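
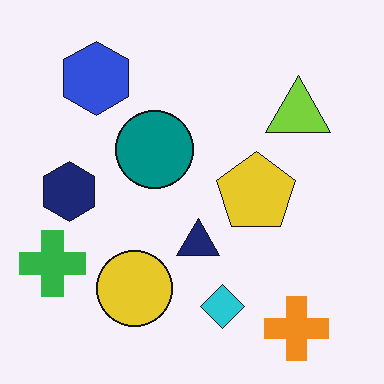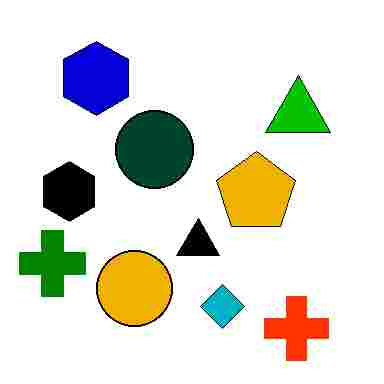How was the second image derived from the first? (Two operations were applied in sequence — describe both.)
The transformation is: given much higher contrast, then degraded with heavy JPEG compression.

Tones are pushed away from mid-grey across the whole image — a global contrast change. Blocky 8×8 compression artifacts appear around shape edges and the flat background shows ringing — characteristic JPEG degradation.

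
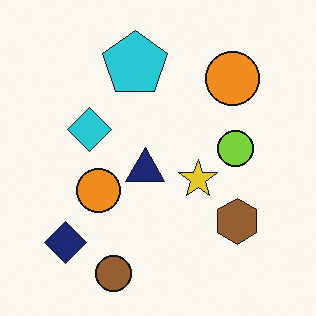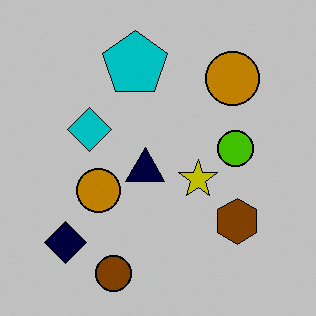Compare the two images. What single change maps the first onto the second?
The transformation is: aggressively posterized.

Each flat color has snapped to a coarser quantized level — most visibly, the near-white background has dropped to a flat grey.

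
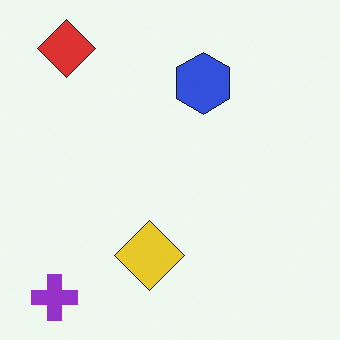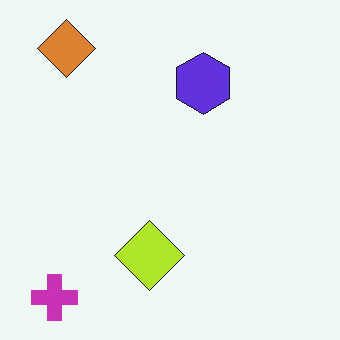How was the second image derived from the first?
It was hue-shifted slightly.

Every shape's color has rotated by the same amount around the hue wheel — a uniform hue shift.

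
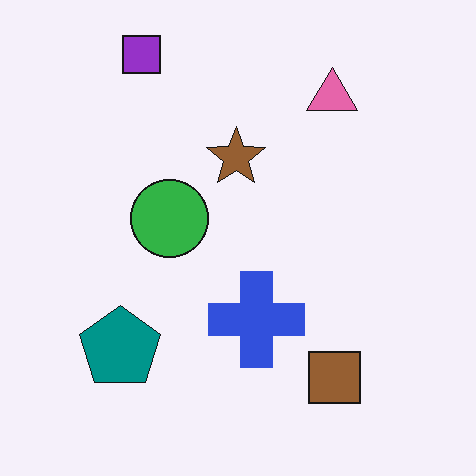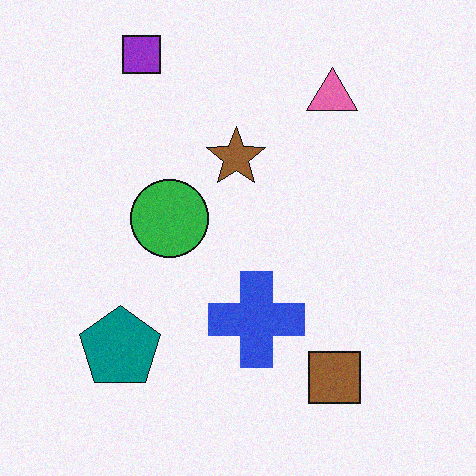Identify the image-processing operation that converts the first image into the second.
It was degraded with light additive noise.

Random speckle covers the whole image, including the flat background.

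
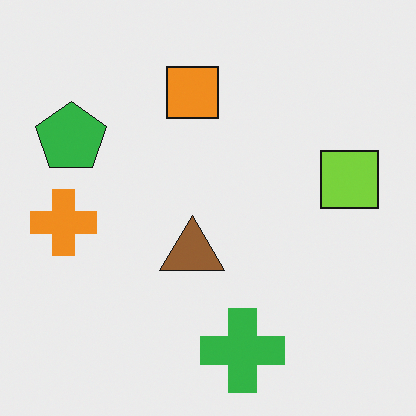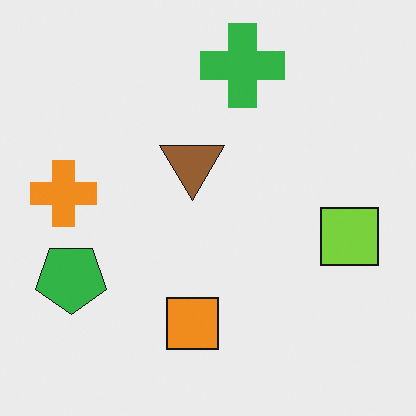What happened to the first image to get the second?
The second image is the first flipped vertically (top ↔ bottom).

The green cross is in the bottom of the first image and the top of the second — shapes on opposite sides of the horizontal midline have swapped in a mirror flip.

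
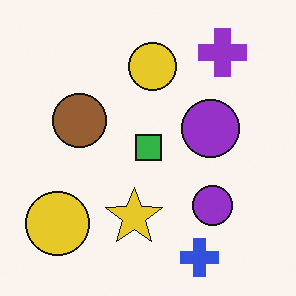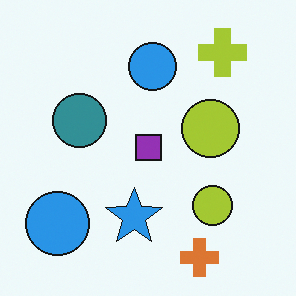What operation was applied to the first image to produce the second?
This is the original image hue-shifted through roughly half the color wheel.

Every shape's color has rotated by the same amount around the hue wheel — a uniform hue shift.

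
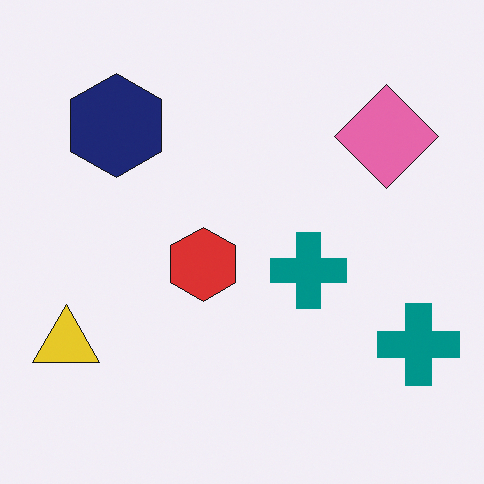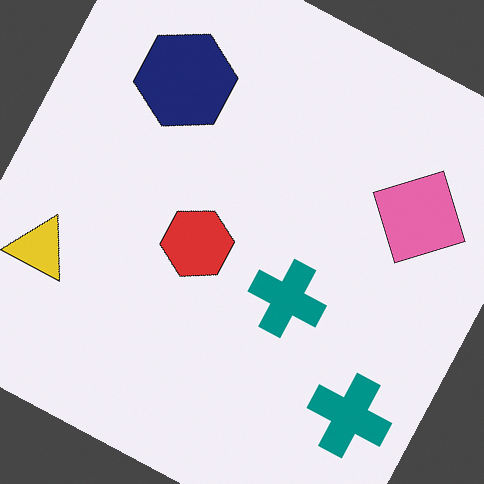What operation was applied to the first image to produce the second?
The second image is the first rotated clockwise by a moderate amount.

Every shape is tilted by the same angle and the image corners show triangular fill wedges — a whole-image rotation by a non-right angle.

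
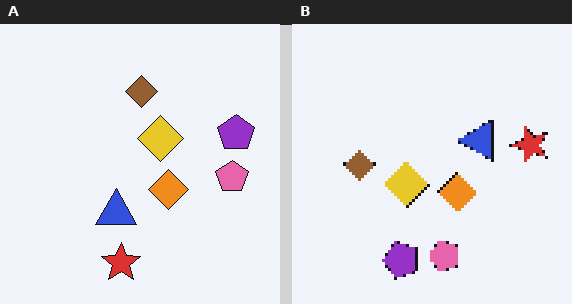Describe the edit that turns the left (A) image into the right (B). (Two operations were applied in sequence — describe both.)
The right (B) image is the left (A) transposed (reflected across the top-left ↔ bottom-right diagonal), then mildly pixelated.

Shapes have swapped their row and column positions — what was in the top-right is now in the bottom-left — a diagonal reflection. Shapes are reduced to large square blocks; fine edges and outlines are lost — a downscale-then-upscale (mosaic) effect.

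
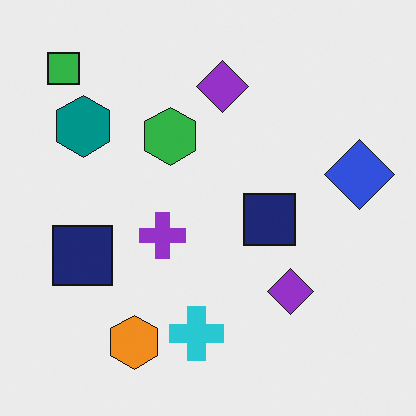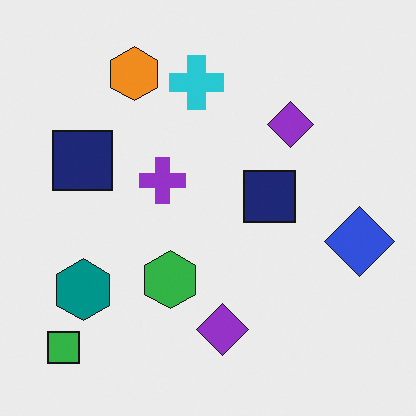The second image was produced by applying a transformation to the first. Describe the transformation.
Flipped vertically (top ↔ bottom).

The green square is in the top-left of the first image and the bottom-left of the second — shapes on opposite sides of the horizontal midline have swapped in a mirror flip.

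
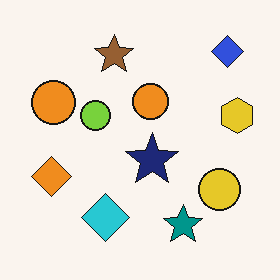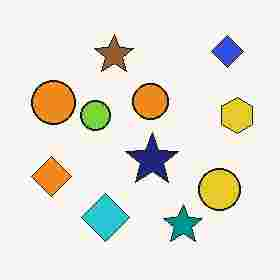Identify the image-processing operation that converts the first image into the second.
The image was degraded with heavy JPEG compression.

Blocky 8×8 compression artifacts appear around shape edges and the flat background shows ringing — characteristic JPEG degradation.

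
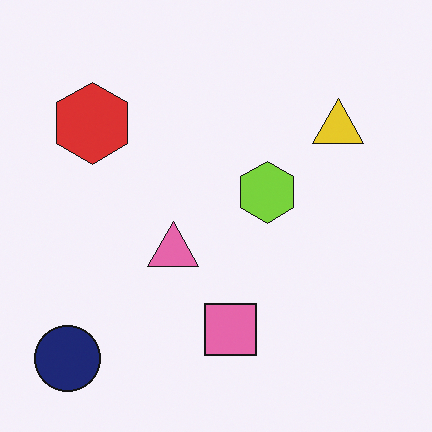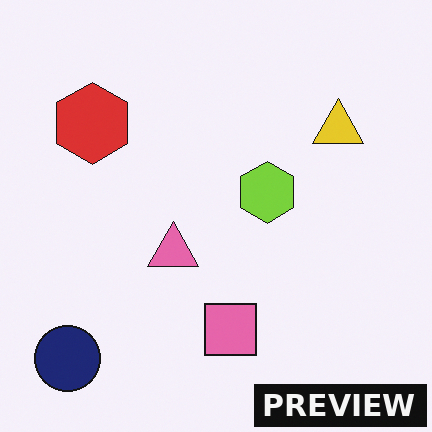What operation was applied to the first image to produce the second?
This is the original image watermarked with the text "PREVIEW" in the lower-right corner.

A dark label reading "PREVIEW" appears in the lower-right corner.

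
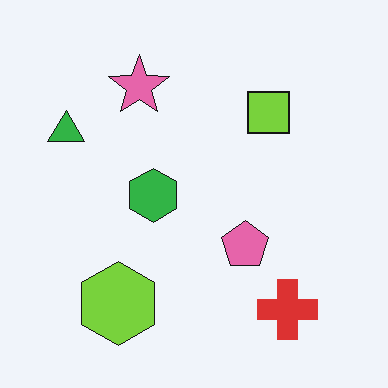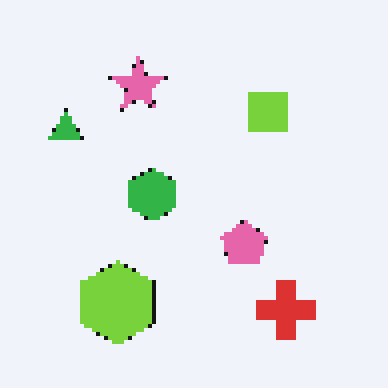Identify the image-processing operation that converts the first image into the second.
This is the original image lightly pixelated (a mild mosaic effect).

Shapes are reduced to large square blocks; fine edges and outlines are lost — a downscale-then-upscale (mosaic) effect.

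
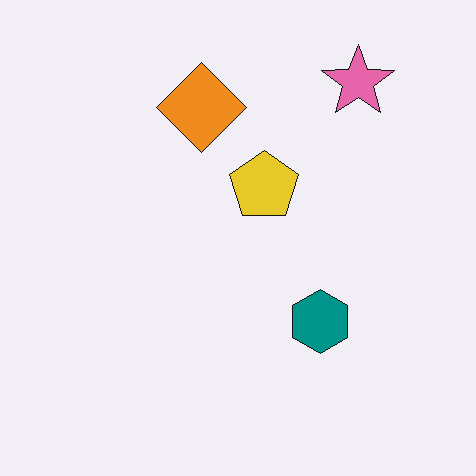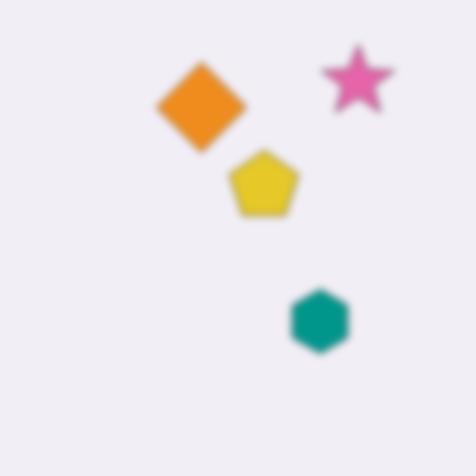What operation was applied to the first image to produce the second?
The image was moderately blurred.

Shape edges and outlines are uniformly softened across the whole image.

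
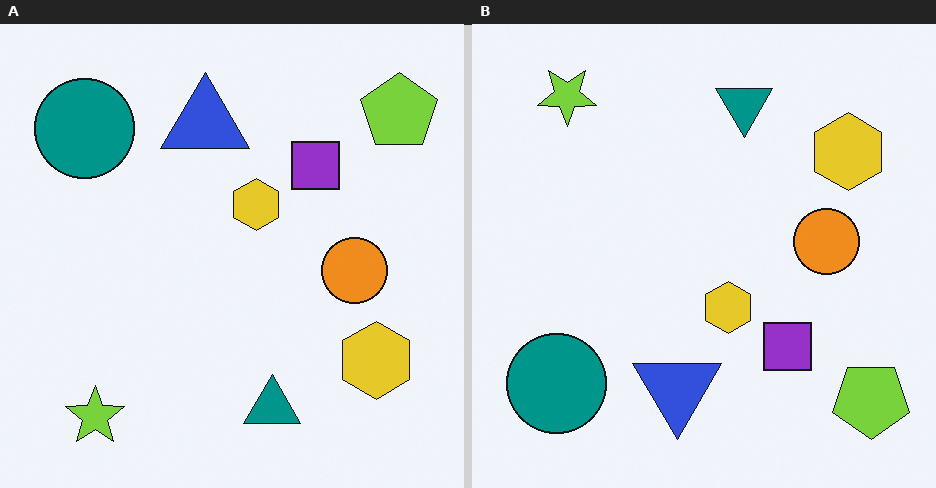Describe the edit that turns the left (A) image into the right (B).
This is the original image flipped vertically (top ↔ bottom).

The lime star is in the bottom-left of the left (A) image and the top-left of the right (B) — shapes on opposite sides of the horizontal midline have swapped in a mirror flip.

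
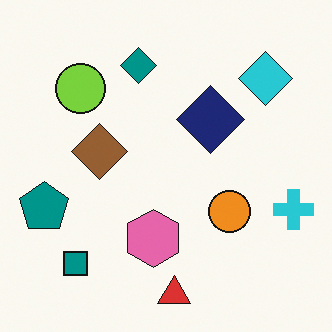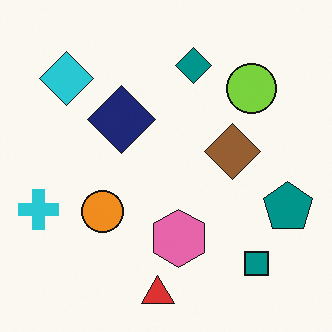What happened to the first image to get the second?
The image was flipped horizontally (left ↔ right).

The cyan cross is in the right of the first image and the left of the second — shapes on opposite sides of the vertical midline have swapped in a mirror flip.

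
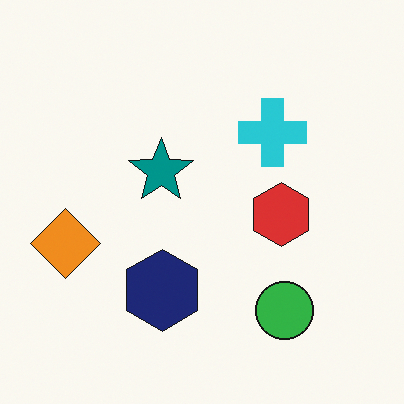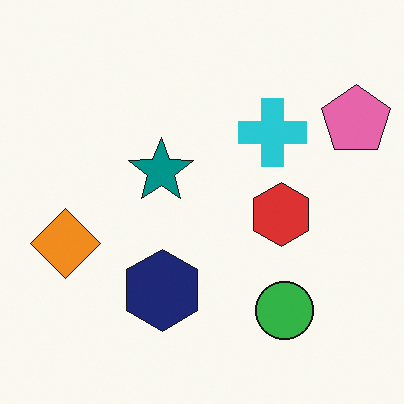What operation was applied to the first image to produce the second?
The transformation is: overlaid with an additional pink pentagon.

A pink pentagon appears in the second image that is absent from the first.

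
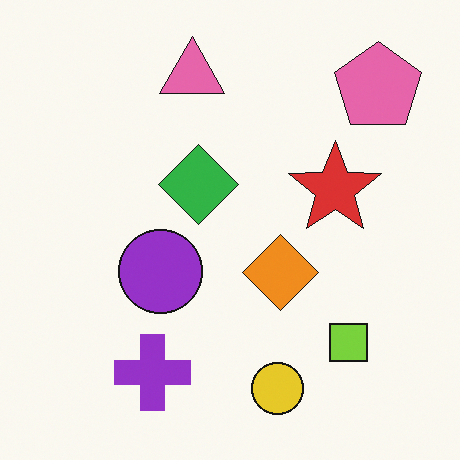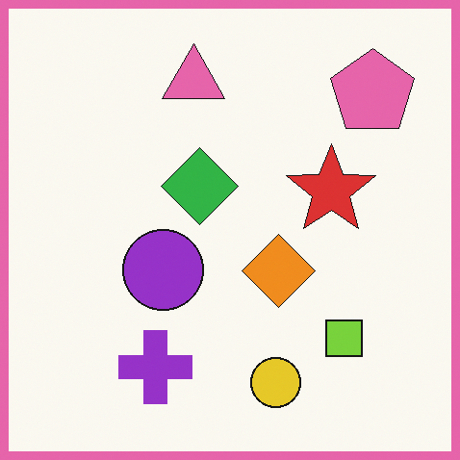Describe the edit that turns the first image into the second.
The second image is the first framed with a pink border.

A solid pink frame runs around the edge of the second image, with the content slightly shrunk inside it.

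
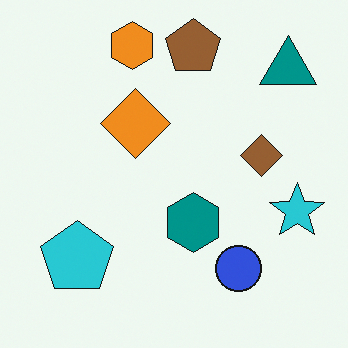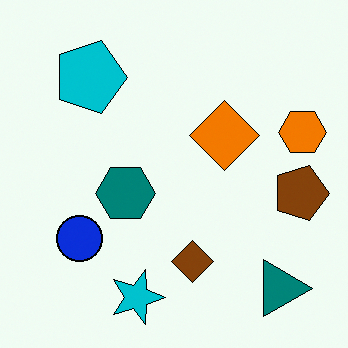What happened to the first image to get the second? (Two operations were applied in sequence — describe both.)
The transformation is: given slightly increased contrast, then rotated 90° clockwise.

Tones are pushed away from mid-grey across the whole image — a global contrast change. The teal triangle sits in the top-right of the first image and the bottom-right of the second — consistent with a whole-image 90° clockwise rotation.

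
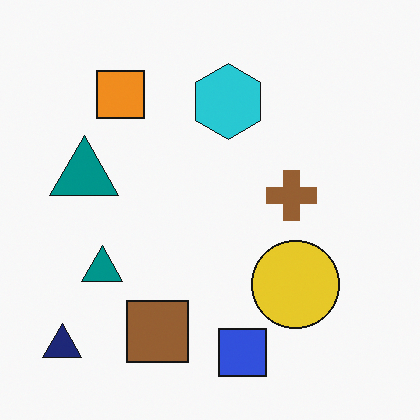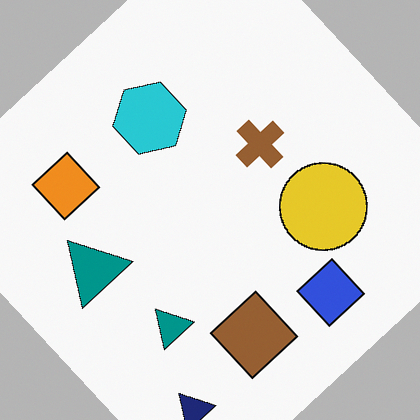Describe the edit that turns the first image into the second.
It was rotated counter-clockwise by a large amount — several tens of degrees.

Every shape is tilted by the same angle and the image corners show triangular fill wedges — a whole-image rotation by a non-right angle.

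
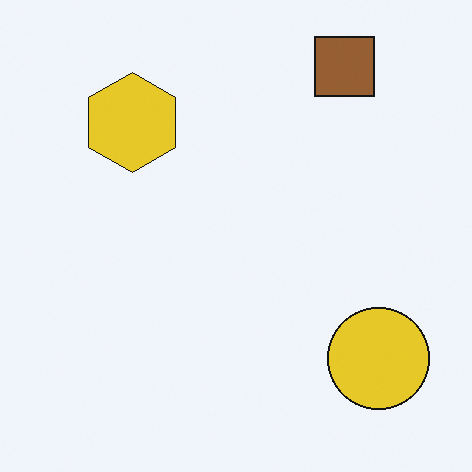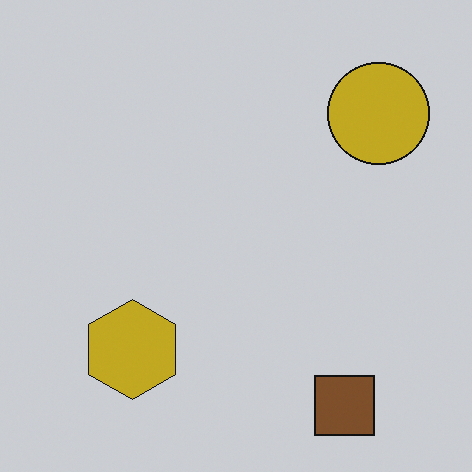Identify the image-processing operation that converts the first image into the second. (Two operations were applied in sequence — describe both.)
The second image is the first flipped vertically (top ↔ bottom), then slightly darkened.

The brown square is in the top-right of the first image and the bottom-right of the second — shapes on opposite sides of the horizontal midline have swapped in a mirror flip. Every pixel — background and shapes alike — is uniformly darkened.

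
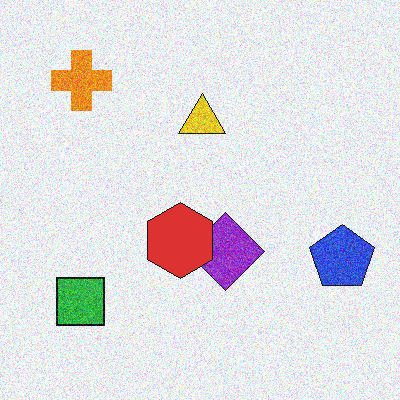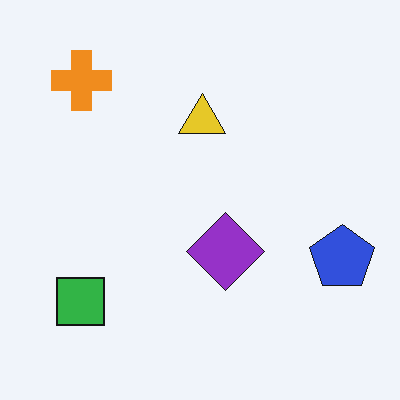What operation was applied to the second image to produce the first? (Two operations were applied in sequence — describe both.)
This is the original image degraded with moderate additive noise, then overlaid with an additional red hexagon.

Random speckle covers the whole image, including the flat background. A red hexagon appears in the first image that is absent from the second.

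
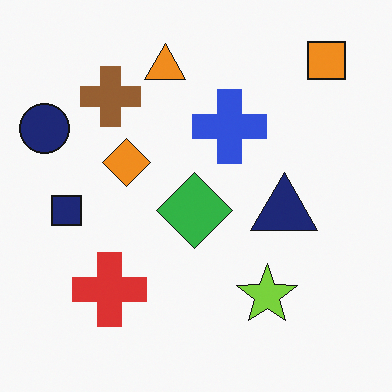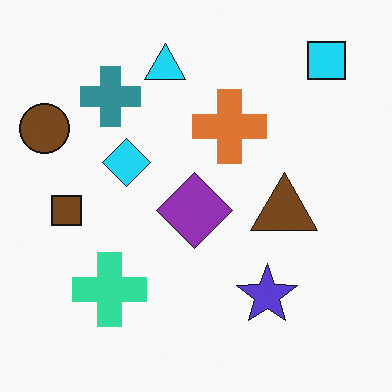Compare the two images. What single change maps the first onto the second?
The transformation is: hue-shifted by a large amount.

Every shape's color has rotated by the same amount around the hue wheel — a uniform hue shift.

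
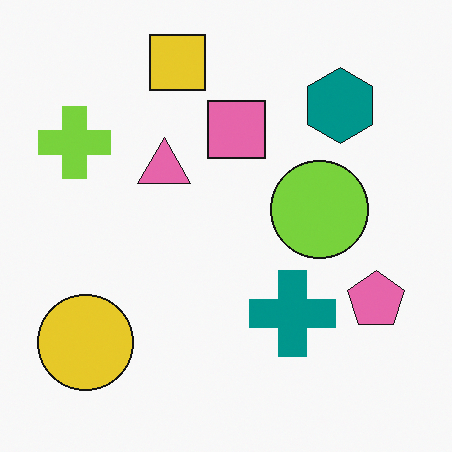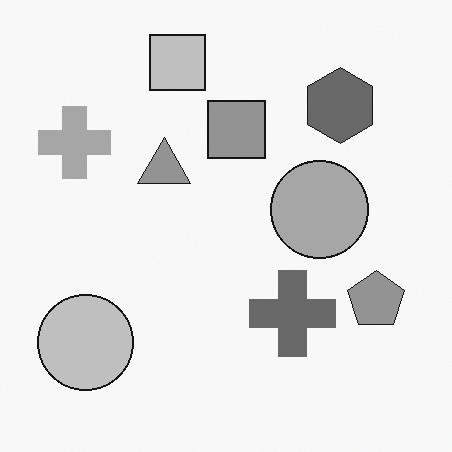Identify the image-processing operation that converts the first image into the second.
The image was converted to grayscale.

All color is removed — every shape is now a shade of grey.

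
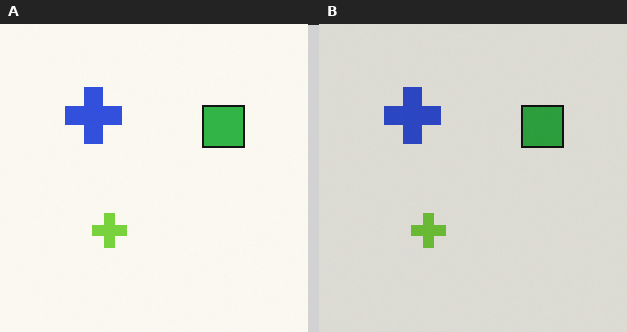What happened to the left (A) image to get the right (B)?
Darkened a little.

Every pixel — background and shapes alike — is uniformly darkened.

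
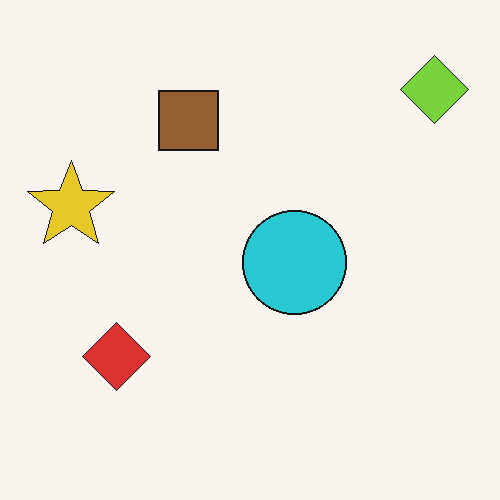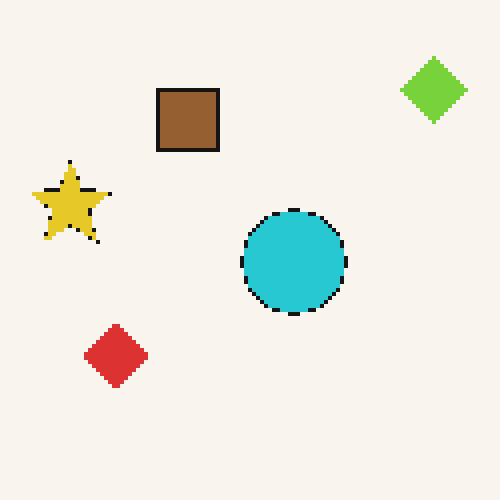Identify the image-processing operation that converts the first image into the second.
The second image is the first mildly pixelated.

Shapes are reduced to large square blocks; fine edges and outlines are lost — a downscale-then-upscale (mosaic) effect.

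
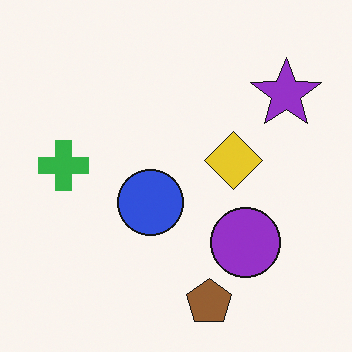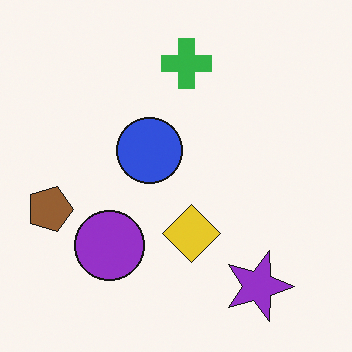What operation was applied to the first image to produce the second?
This is the original image rotated 90° clockwise.

The purple star sits in the top-right of the first image and the bottom-right of the second — consistent with a whole-image 90° clockwise rotation.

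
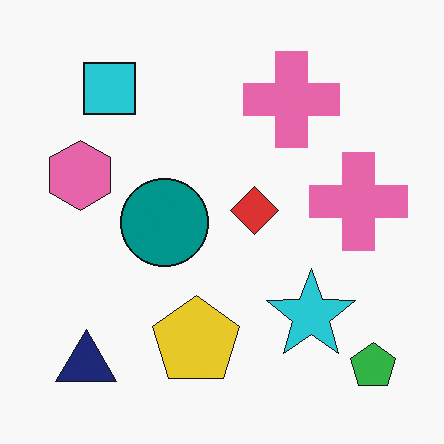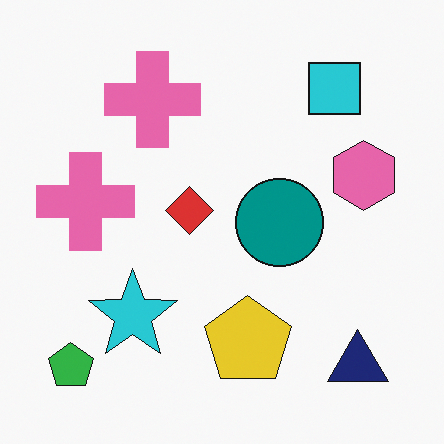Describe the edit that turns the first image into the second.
Flipped horizontally (left ↔ right).

The green pentagon is in the bottom-right of the first image and the bottom-left of the second — shapes on opposite sides of the vertical midline have swapped in a mirror flip.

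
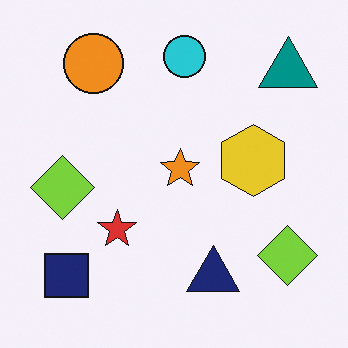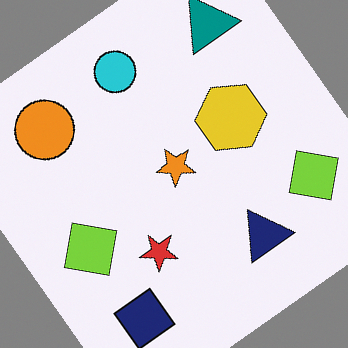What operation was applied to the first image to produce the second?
The second image is the first rotated counter-clockwise by a large amount — several tens of degrees.

Every shape is tilted by the same angle and the image corners show triangular fill wedges — a whole-image rotation by a non-right angle.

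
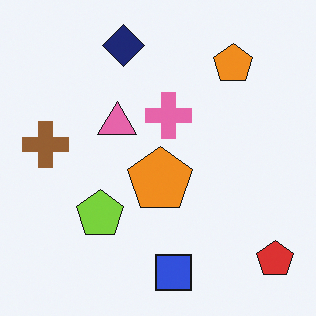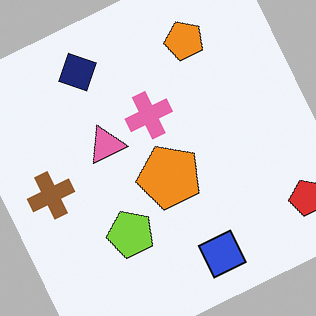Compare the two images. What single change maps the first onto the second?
The transformation is: rotated counter-clockwise by a clearly visible amount.

Every shape is tilted by the same angle and the image corners show triangular fill wedges — a whole-image rotation by a non-right angle.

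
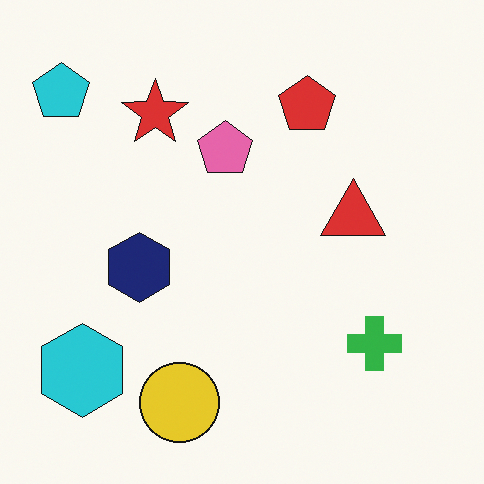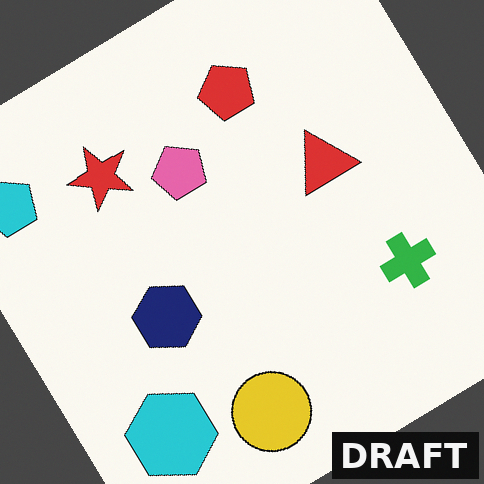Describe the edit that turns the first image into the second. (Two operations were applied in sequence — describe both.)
This is the original image rotated counter-clockwise by a large amount — several tens of degrees, then watermarked with the text "DRAFT" in the lower-right corner.

Every shape is tilted by the same angle and the image corners show triangular fill wedges — a whole-image rotation by a non-right angle. A dark label reading "DRAFT" appears in the lower-right corner.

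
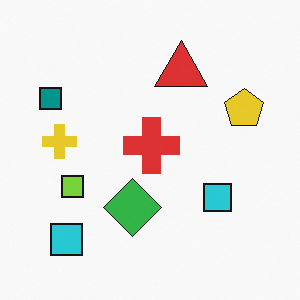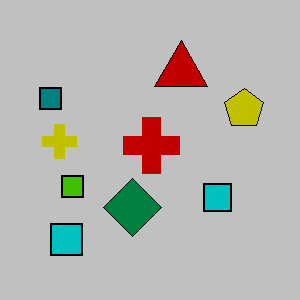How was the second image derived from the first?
Aggressively posterized.

Each flat color has snapped to a coarser quantized level — most visibly, the near-white background has dropped to a flat grey.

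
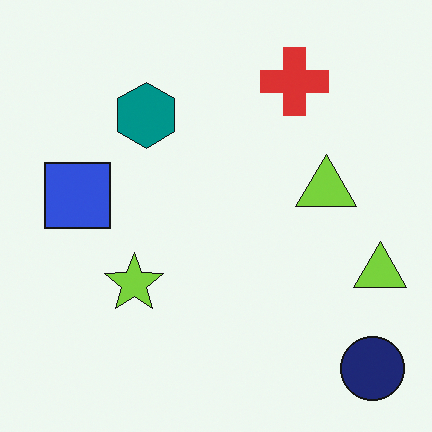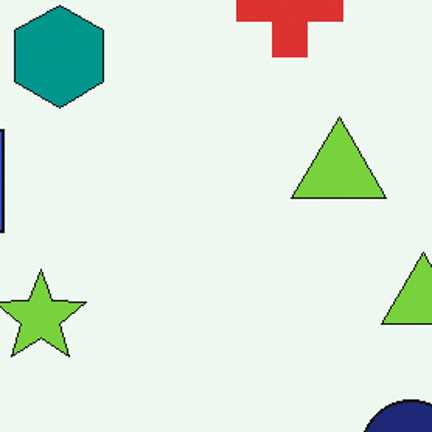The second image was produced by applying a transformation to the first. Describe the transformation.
The second image is the first cropped slightly and scaled back up.

The visible shapes are larger and the field of view is narrower; shapes near the original edges may be partly or wholly outside the frame — a crop-and-rescale.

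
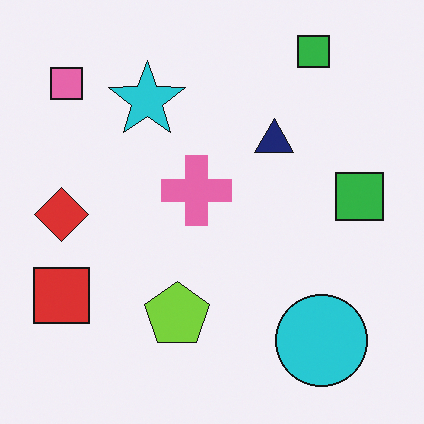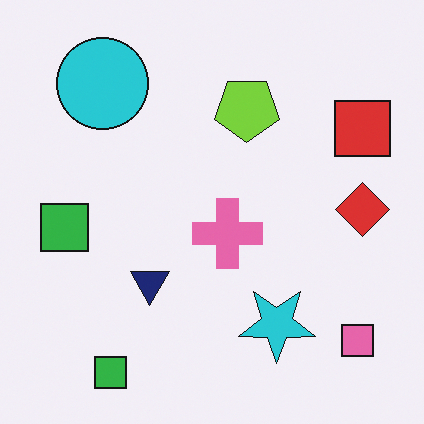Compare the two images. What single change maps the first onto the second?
The transformation is: rotated 180°.

The pink square sits in the top-left of the first image and the bottom-right of the second — consistent with a whole-image 180° rotation.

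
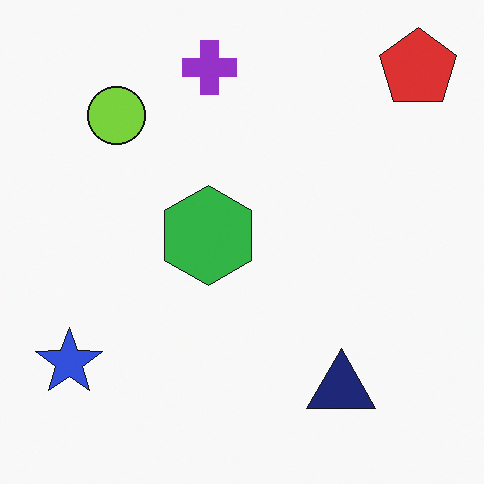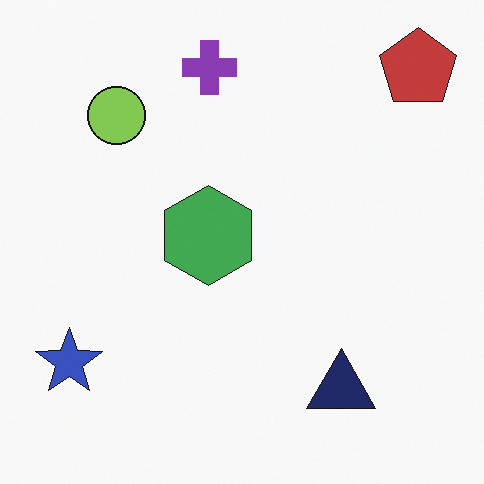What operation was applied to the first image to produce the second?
The transformation is: slightly desaturated.

All colors are more muted and greyish — a global saturation change.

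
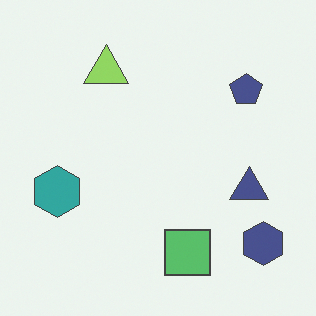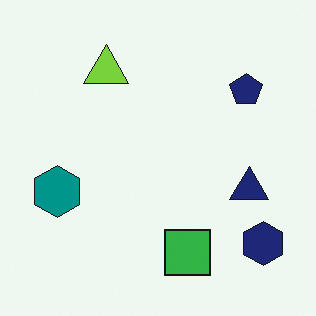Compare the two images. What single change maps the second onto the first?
The image was given slightly reduced contrast.

Tones are pushed toward mid-grey across the whole image — a global contrast change.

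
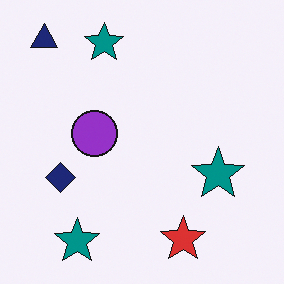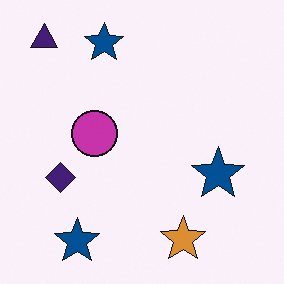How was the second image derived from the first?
The transformation is: hue-shifted by a small amount.

Every shape's color has rotated by the same amount around the hue wheel — a uniform hue shift.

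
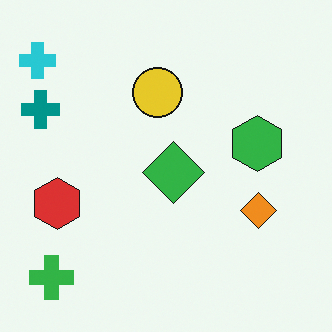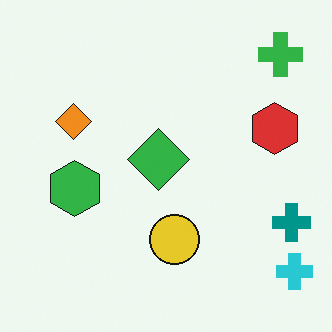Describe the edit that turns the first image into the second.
This is the original image rotated 180°.

The cyan cross sits in the top-left of the first image and the bottom-right of the second — consistent with a whole-image 180° rotation.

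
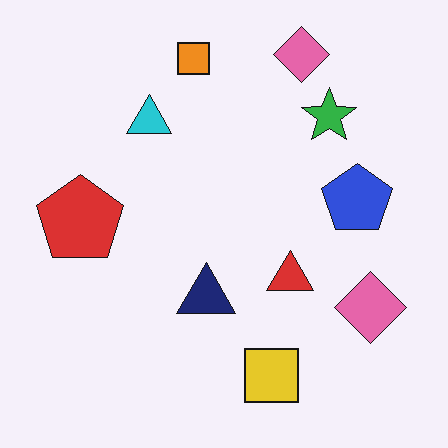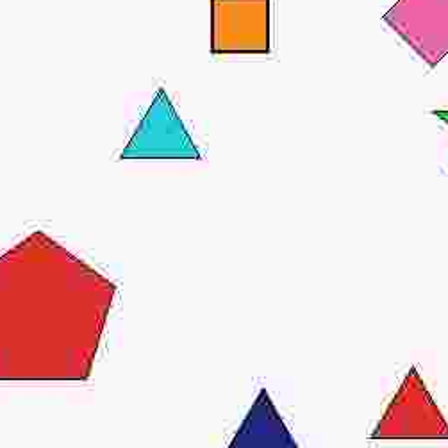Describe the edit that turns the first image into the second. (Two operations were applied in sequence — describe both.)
This is the original image heavily JPEG-compressed with obvious blocking artifacts, then cropped to a noticeably smaller region and rescaled.

Blocky 8×8 compression artifacts appear around shape edges and the flat background shows ringing — characteristic JPEG degradation. The visible shapes are larger and the field of view is narrower; shapes near the original edges may be partly or wholly outside the frame — a crop-and-rescale.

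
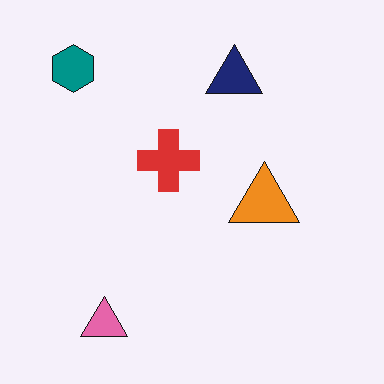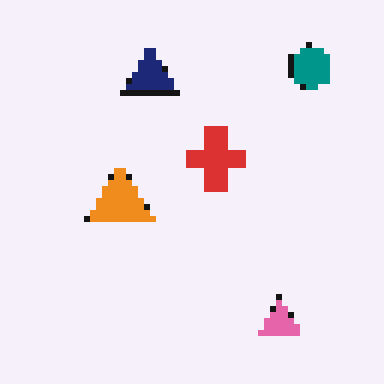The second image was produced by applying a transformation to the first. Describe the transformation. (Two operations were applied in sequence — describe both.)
The second image is the first moderately pixelated, then flipped horizontally (left ↔ right).

Shapes are reduced to large square blocks; fine edges and outlines are lost — a downscale-then-upscale (mosaic) effect. The teal hexagon is in the top-left of the first image and the top-right of the second — shapes on opposite sides of the vertical midline have swapped in a mirror flip.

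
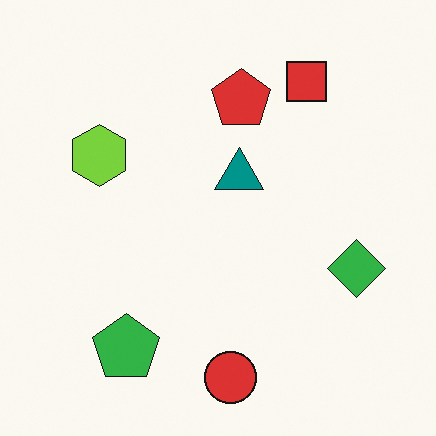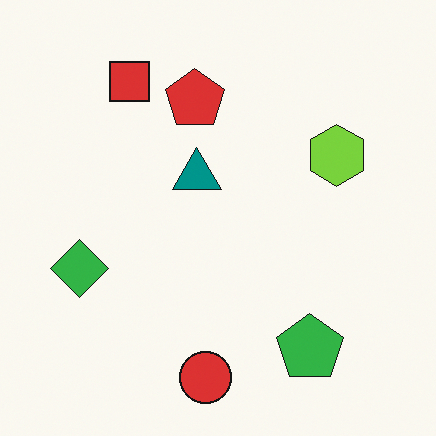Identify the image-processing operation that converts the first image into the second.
The image was flipped horizontally (left ↔ right).

The green diamond is in the right of the first image and the left of the second — shapes on opposite sides of the vertical midline have swapped in a mirror flip.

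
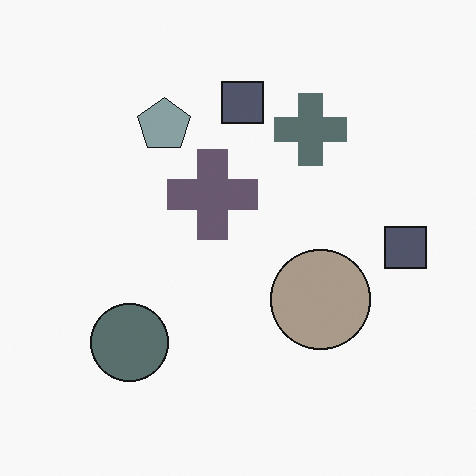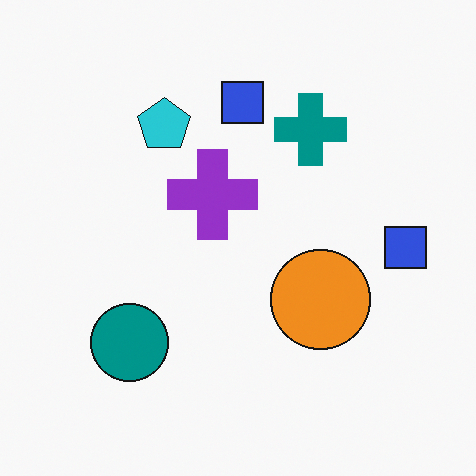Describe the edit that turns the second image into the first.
The first image is the second heavily desaturated.

All colors are more muted and greyish — a global saturation change.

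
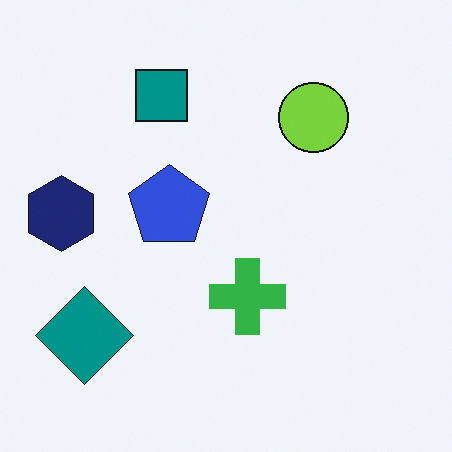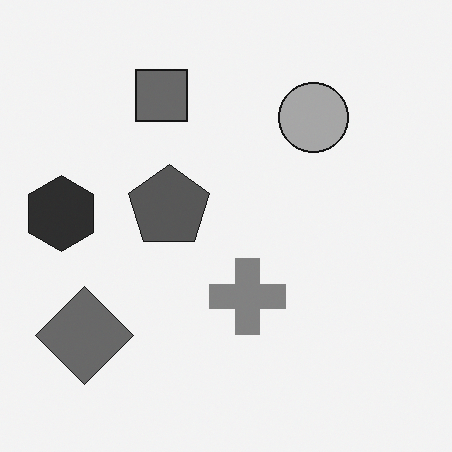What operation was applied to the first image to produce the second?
The transformation is: converted to grayscale.

All color is removed — every shape is now a shade of grey.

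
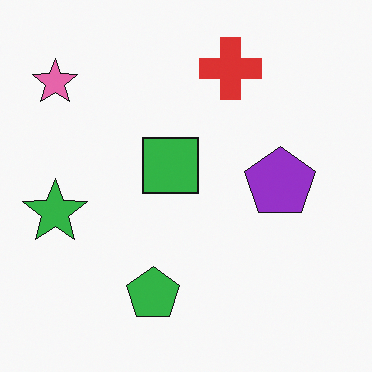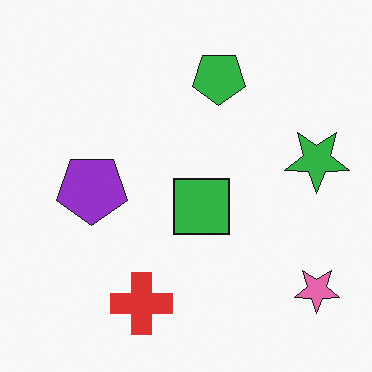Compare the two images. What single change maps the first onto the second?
Rotated 180°.

The pink star sits in the top-left of the first image and the bottom-right of the second — consistent with a whole-image 180° rotation.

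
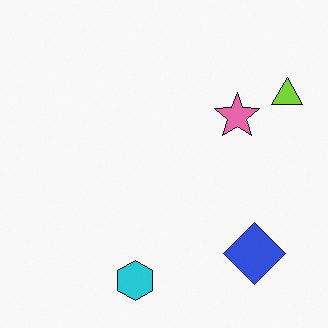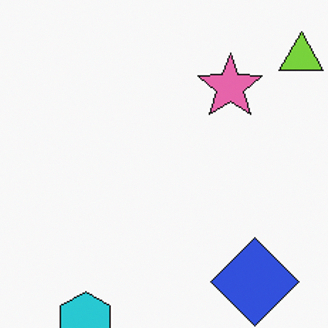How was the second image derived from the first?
It was cropped slightly and scaled back up.

The visible shapes are larger and the field of view is narrower; shapes near the original edges may be partly or wholly outside the frame — a crop-and-rescale.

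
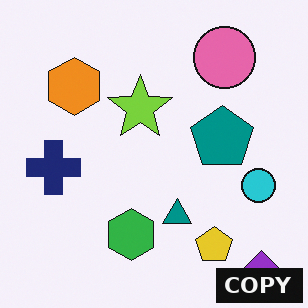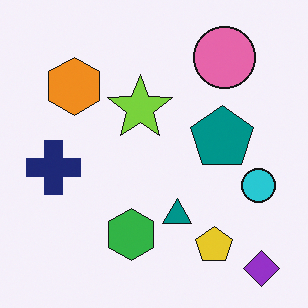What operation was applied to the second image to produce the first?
The image was watermarked with the text "COPY" in the lower-right corner.

A dark label reading "COPY" appears in the lower-right corner.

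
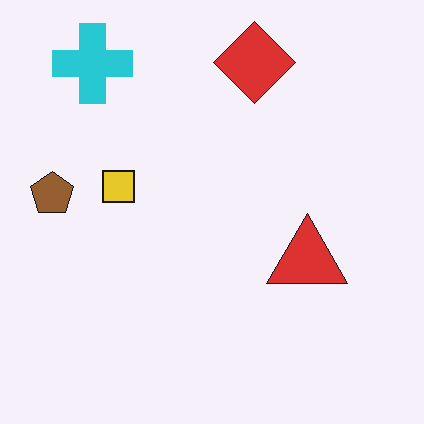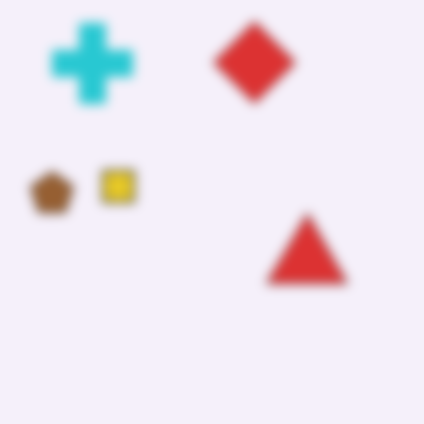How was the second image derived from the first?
This is the original image strongly gaussian-blurred.

Shape edges and outlines are uniformly softened across the whole image.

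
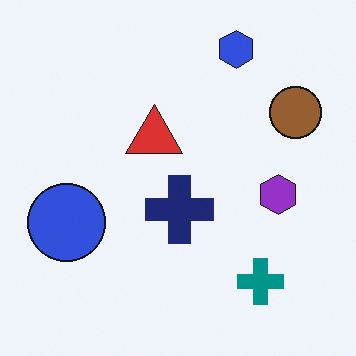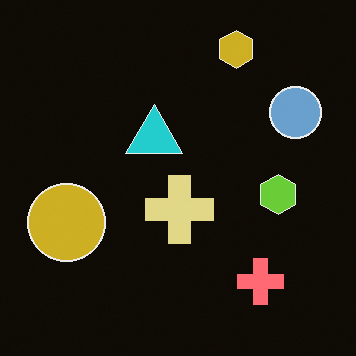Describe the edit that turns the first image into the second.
This is the original image color-inverted (negative).

The light background has become dark and every shape's color is its complement — a photographic negative.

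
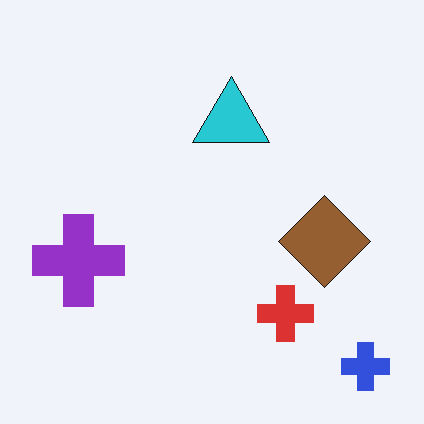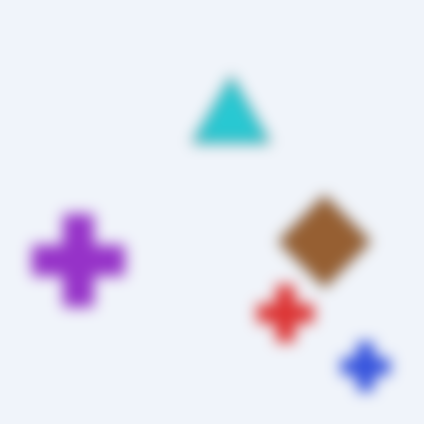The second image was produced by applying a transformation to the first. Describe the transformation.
The second image is the first heavily blurred.

Shape edges and outlines are uniformly softened across the whole image.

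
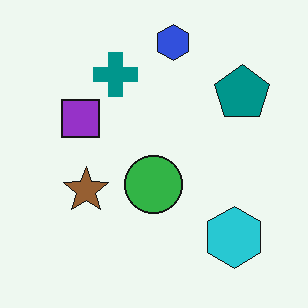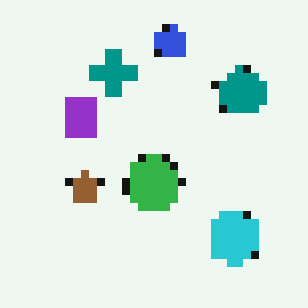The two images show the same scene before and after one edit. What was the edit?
It was pixelated into visible square blocks.

Shapes are reduced to large square blocks; fine edges and outlines are lost — a downscale-then-upscale (mosaic) effect.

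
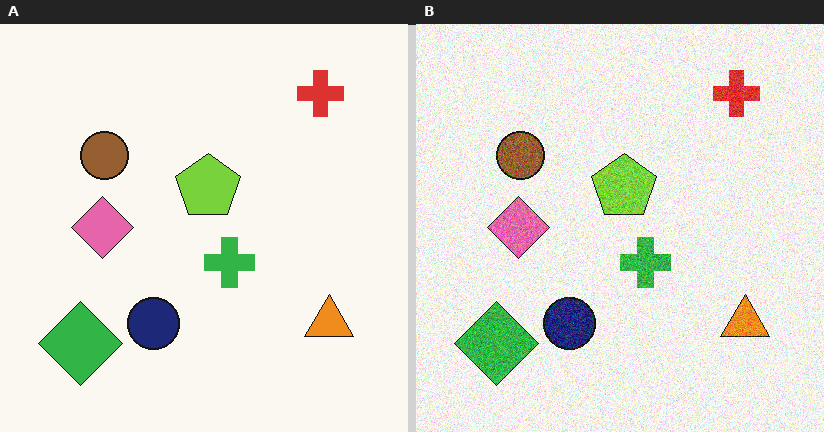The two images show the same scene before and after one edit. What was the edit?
The image was degraded with moderate additive noise.

Random speckle covers the whole image, including the flat background.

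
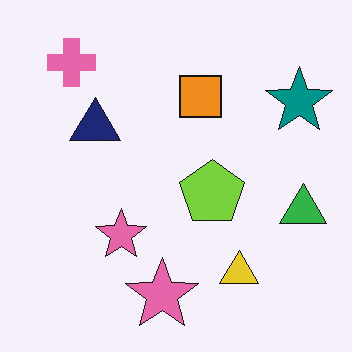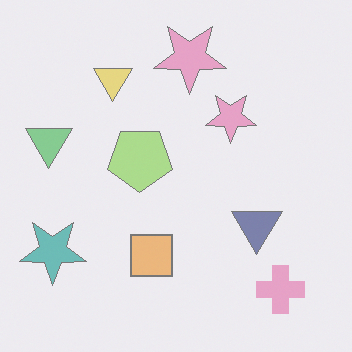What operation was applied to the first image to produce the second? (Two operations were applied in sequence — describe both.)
This is the original image rotated 180°, then washed out (contrast reduced).

The pink cross sits in the top-left of the first image and the bottom-right of the second — consistent with a whole-image 180° rotation. Tones are pushed toward mid-grey across the whole image — a global contrast change.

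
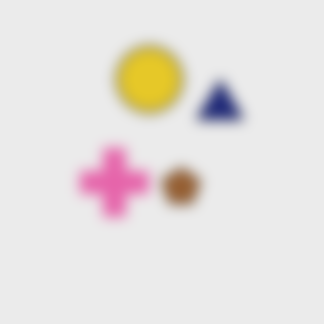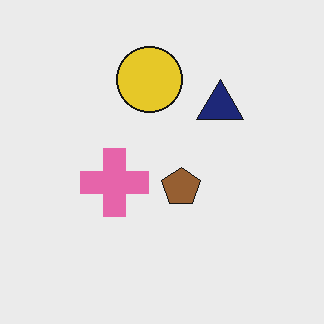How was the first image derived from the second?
Heavily blurred.

Shape edges and outlines are uniformly softened across the whole image.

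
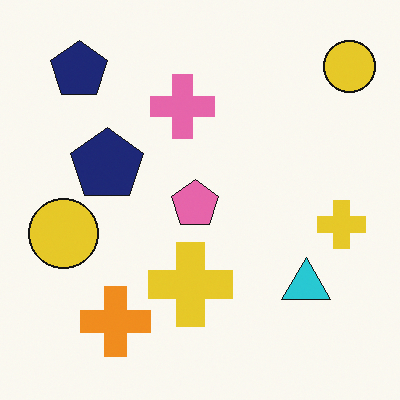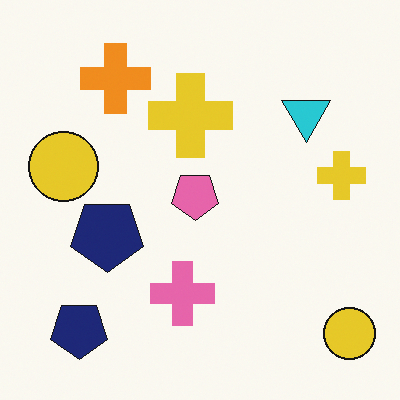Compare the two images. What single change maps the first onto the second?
It was flipped vertically (top ↔ bottom).

The orange cross is in the bottom-left of the first image and the top-left of the second — shapes on opposite sides of the horizontal midline have swapped in a mirror flip.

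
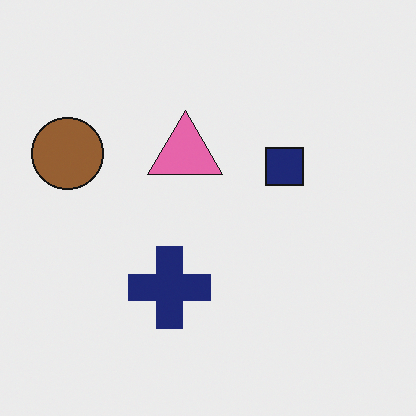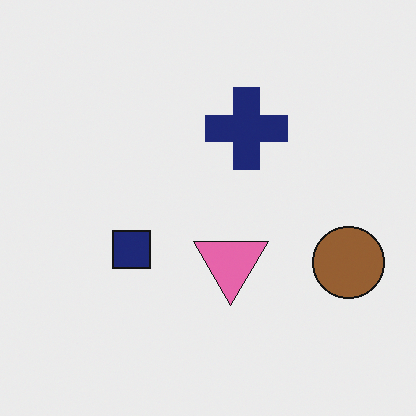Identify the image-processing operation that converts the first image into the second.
The transformation is: rotated 180°.

The brown circle sits in the left of the first image and the right of the second — consistent with a whole-image 180° rotation.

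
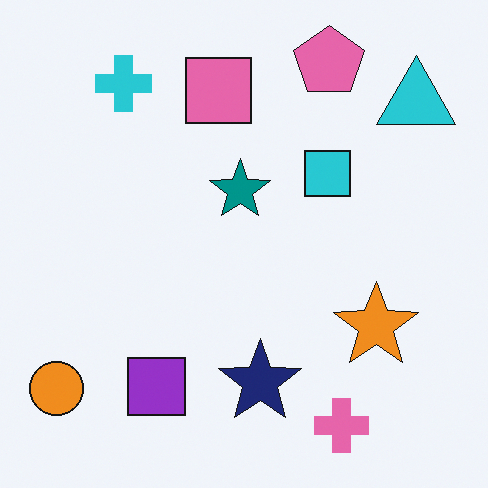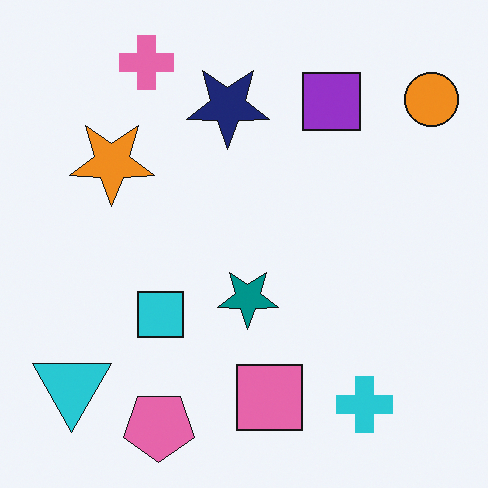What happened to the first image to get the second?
This is the original image rotated 180°.

The orange circle sits in the bottom-left of the first image and the top-right of the second — consistent with a whole-image 180° rotation.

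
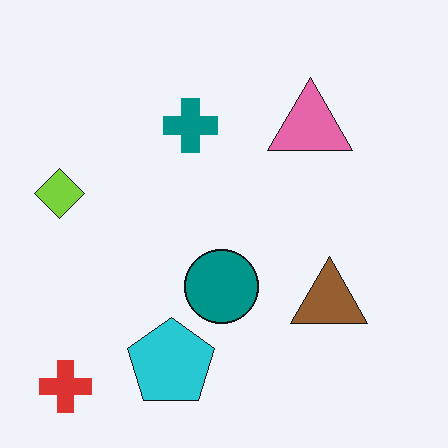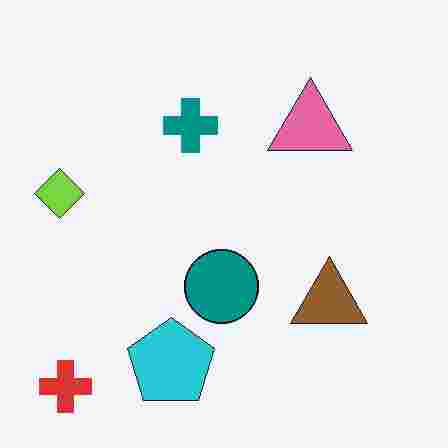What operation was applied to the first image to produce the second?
Heavily JPEG-compressed with obvious blocking artifacts.

Blocky 8×8 compression artifacts appear around shape edges and the flat background shows ringing — characteristic JPEG degradation.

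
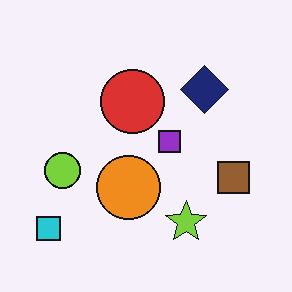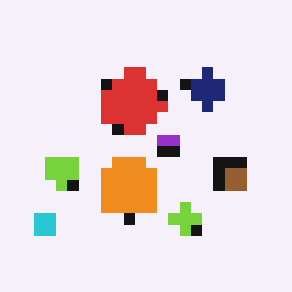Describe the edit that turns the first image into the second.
The second image is the first coarsely pixelated.

Shapes are reduced to large square blocks; fine edges and outlines are lost — a downscale-then-upscale (mosaic) effect.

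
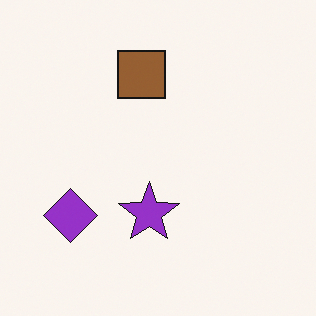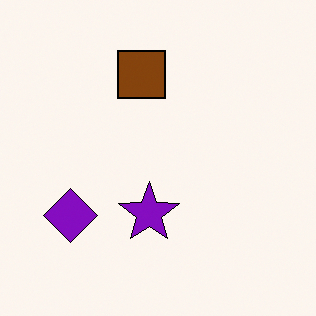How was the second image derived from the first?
Given slightly increased contrast.

Tones are pushed away from mid-grey across the whole image — a global contrast change.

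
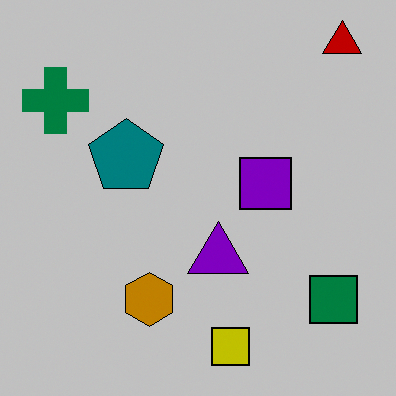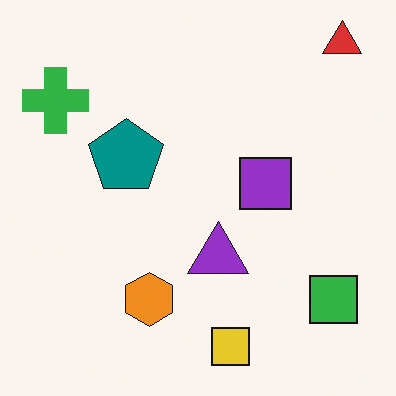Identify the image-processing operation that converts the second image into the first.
It was heavily posterized to just a handful of flat colors.

Each flat color has snapped to a coarser quantized level — most visibly, the near-white background has dropped to a flat grey.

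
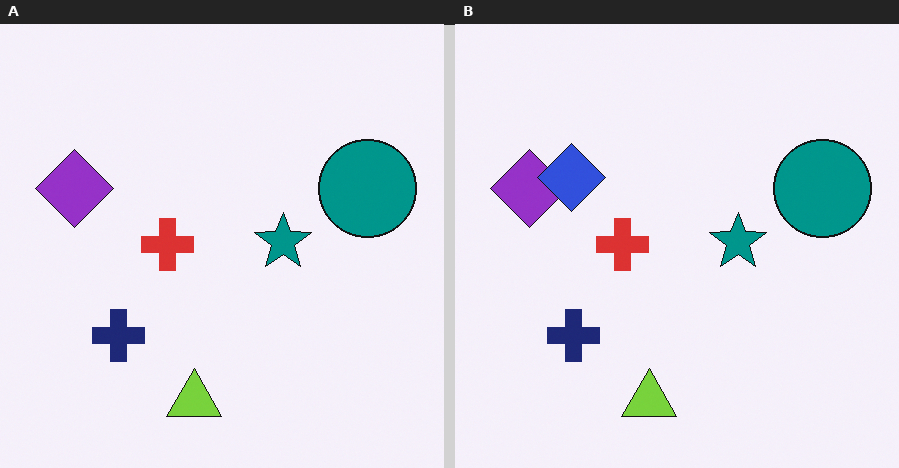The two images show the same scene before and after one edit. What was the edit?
The image was overlaid with an additional blue diamond.

A blue diamond appears in the right (B) image that is absent from the left (A).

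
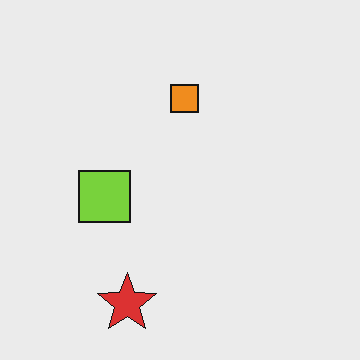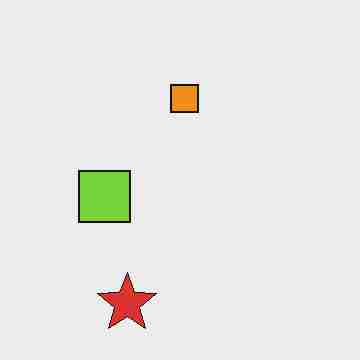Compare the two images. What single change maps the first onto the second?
It was degraded with heavy JPEG compression.

Blocky 8×8 compression artifacts appear around shape edges and the flat background shows ringing — characteristic JPEG degradation.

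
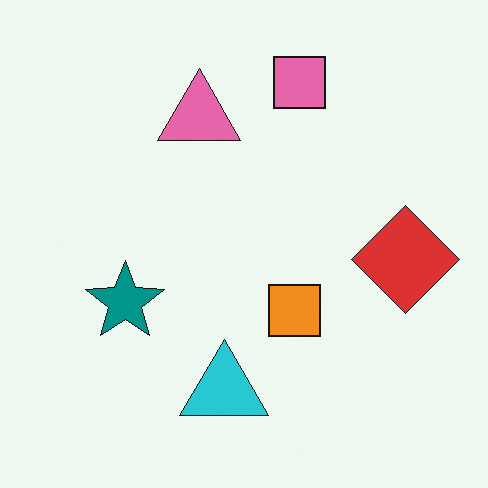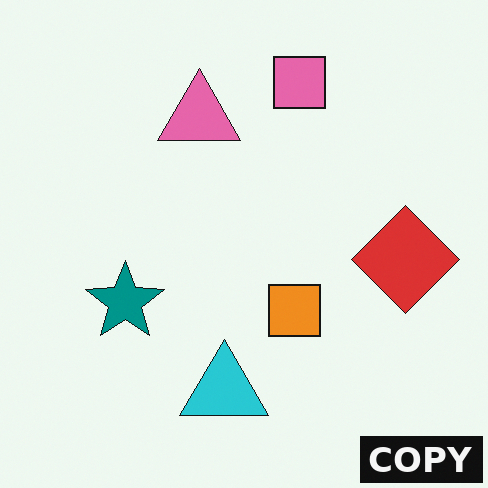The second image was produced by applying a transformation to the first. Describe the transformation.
The second image is the first watermarked with the text "COPY" in the lower-right corner.

A dark label reading "COPY" appears in the lower-right corner.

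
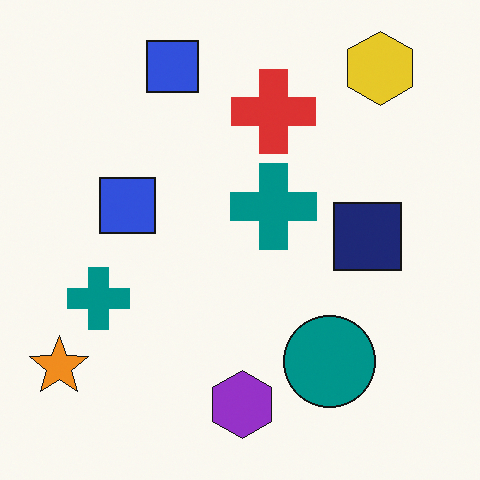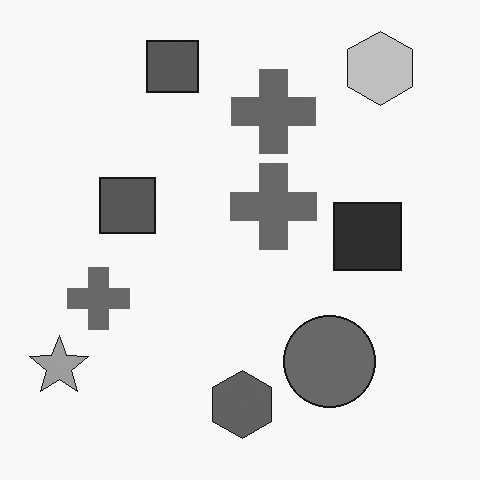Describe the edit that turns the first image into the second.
The second image is the first converted to grayscale.

All color is removed — every shape is now a shade of grey.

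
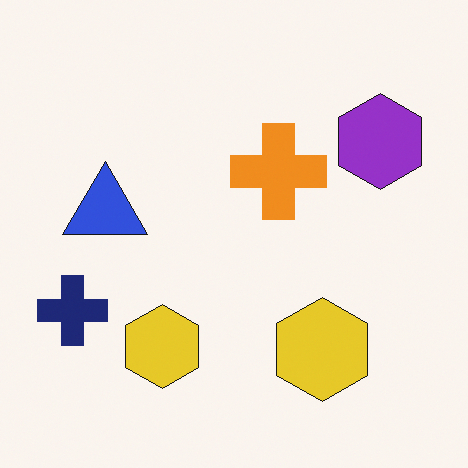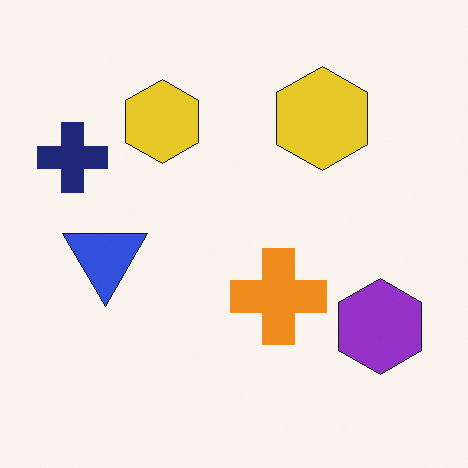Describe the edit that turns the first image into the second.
Flipped vertically (top ↔ bottom).

The purple hexagon is in the top-right of the first image and the bottom-right of the second — shapes on opposite sides of the horizontal midline have swapped in a mirror flip.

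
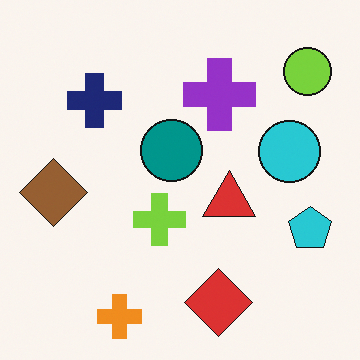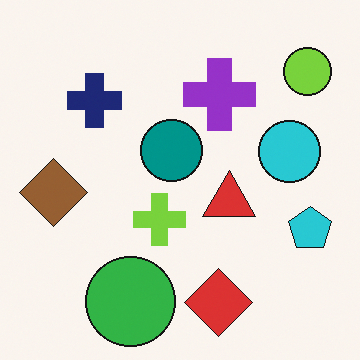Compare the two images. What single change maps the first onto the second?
It was overlaid with an additional green circle.

A green circle appears in the second image that is absent from the first.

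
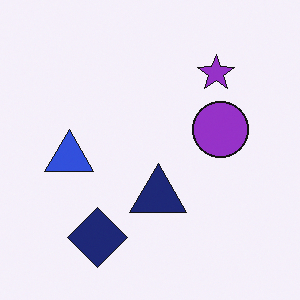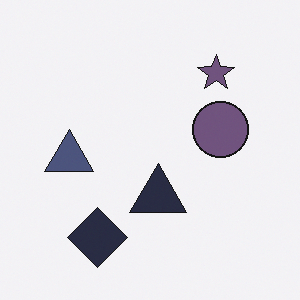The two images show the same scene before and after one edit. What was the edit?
The transformation is: made much more muted (saturation change).

All colors are more muted and greyish — a global saturation change.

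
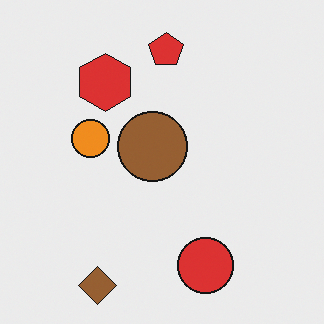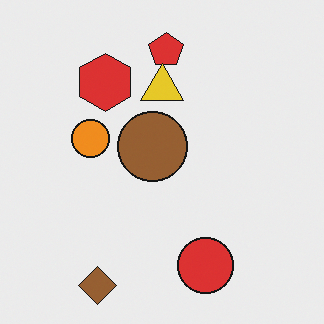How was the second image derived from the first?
The image was overlaid with an additional yellow triangle.

A yellow triangle appears in the second image that is absent from the first.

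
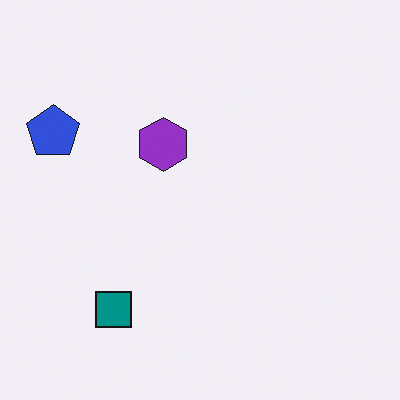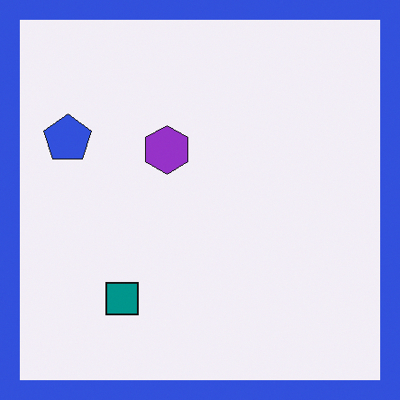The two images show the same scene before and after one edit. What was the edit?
It was framed with a blue border.

A solid blue frame runs around the edge of the second image, with the content slightly shrunk inside it.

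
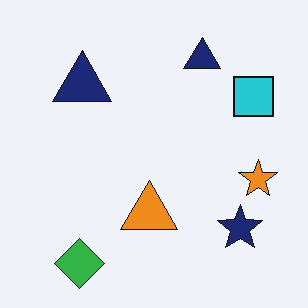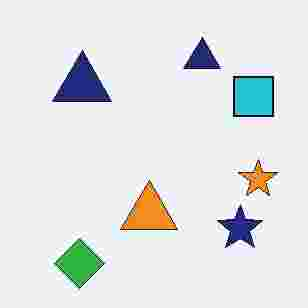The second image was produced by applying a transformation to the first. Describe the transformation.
The image was heavily JPEG-compressed with obvious blocking artifacts.

Blocky 8×8 compression artifacts appear around shape edges and the flat background shows ringing — characteristic JPEG degradation.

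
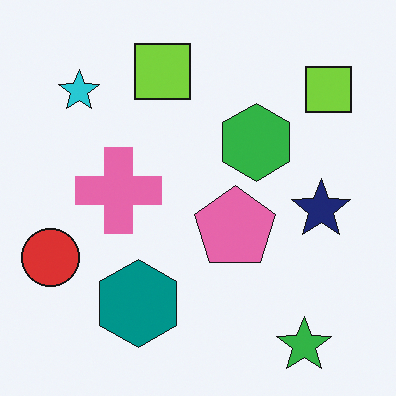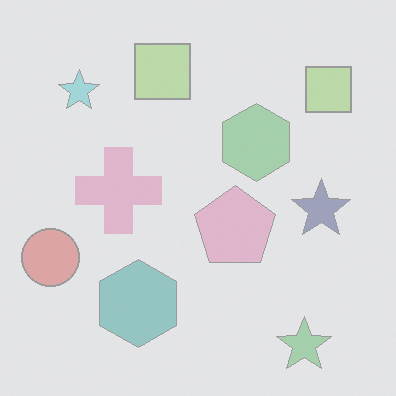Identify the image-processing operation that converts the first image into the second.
This is the original image washed out (contrast reduced).

Tones are pushed toward mid-grey across the whole image — a global contrast change.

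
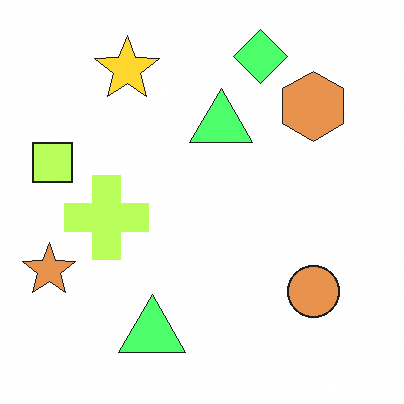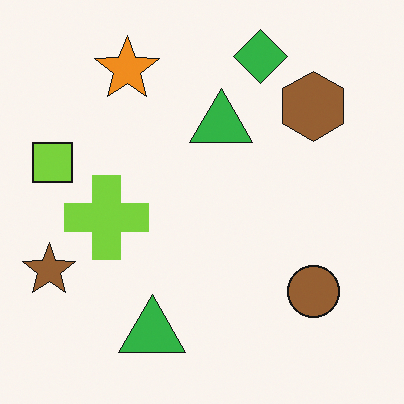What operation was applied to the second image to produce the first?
Noticeably brightened.

Every pixel — background and shapes alike — is uniformly brightened.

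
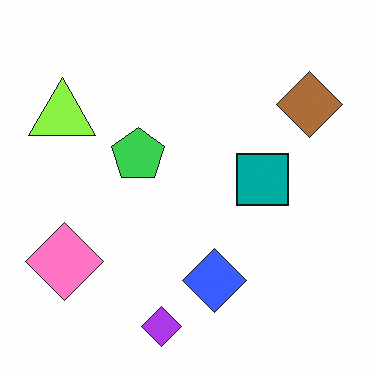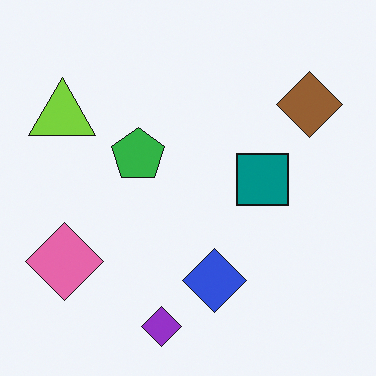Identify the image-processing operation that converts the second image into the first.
It was brightened a little.

Every pixel — background and shapes alike — is uniformly brightened.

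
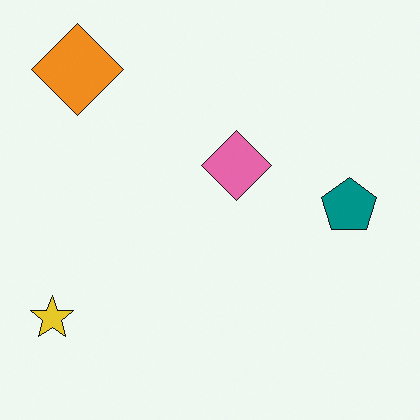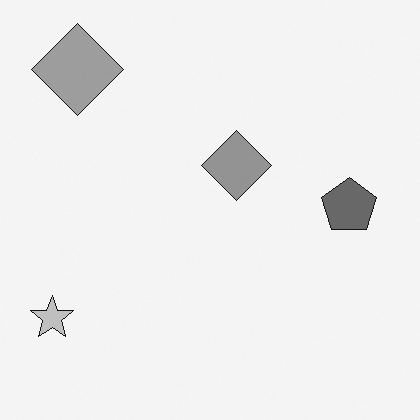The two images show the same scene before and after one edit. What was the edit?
Converted to grayscale.

All color is removed — every shape is now a shade of grey.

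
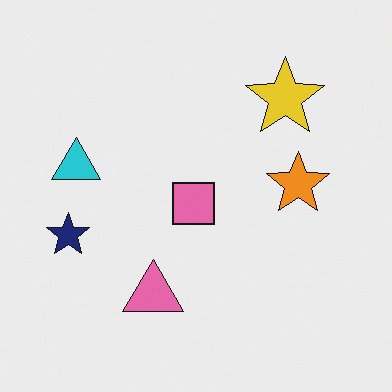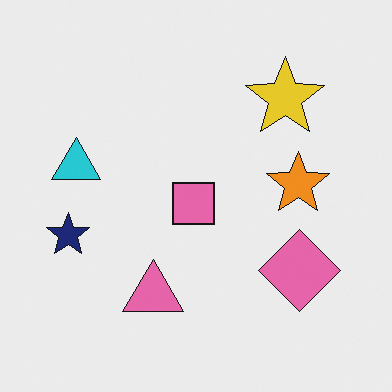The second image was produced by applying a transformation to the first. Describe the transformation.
This is the original image overlaid with an additional pink diamond.

A pink diamond appears in the second image that is absent from the first.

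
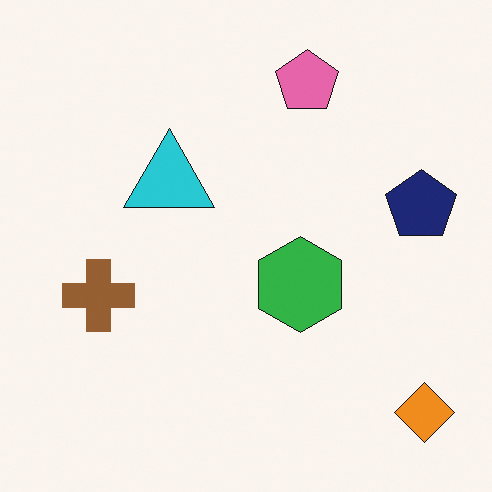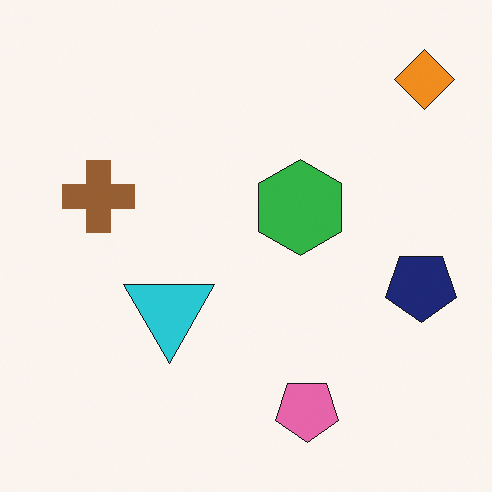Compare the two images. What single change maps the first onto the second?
The image was flipped vertically (top ↔ bottom).

The orange diamond is in the bottom-right of the first image and the top-right of the second — shapes on opposite sides of the horizontal midline have swapped in a mirror flip.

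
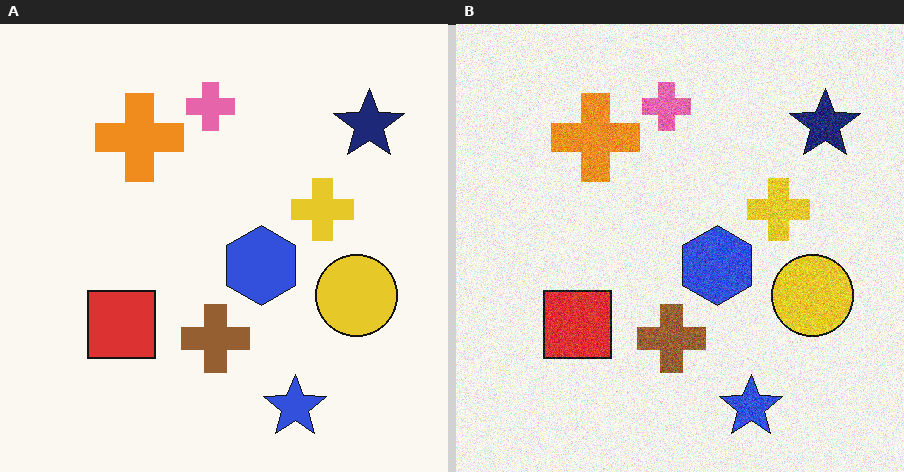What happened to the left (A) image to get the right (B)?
It was degraded with moderate additive noise.

Random speckle covers the whole image, including the flat background.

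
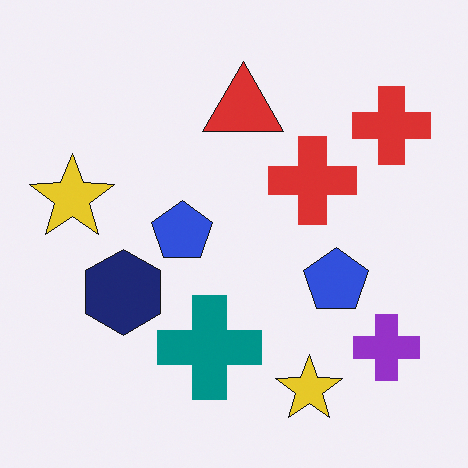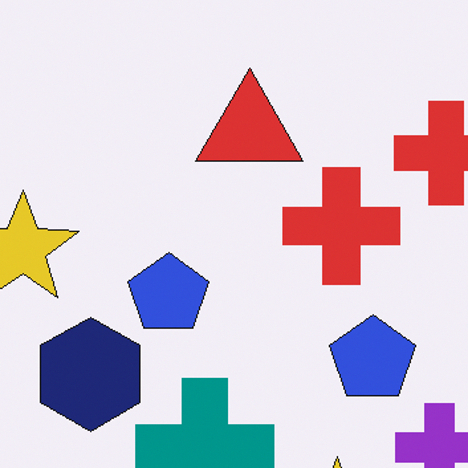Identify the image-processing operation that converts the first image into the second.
The image was cropped to a modestly smaller region and rescaled.

The visible shapes are larger and the field of view is narrower; shapes near the original edges may be partly or wholly outside the frame — a crop-and-rescale.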